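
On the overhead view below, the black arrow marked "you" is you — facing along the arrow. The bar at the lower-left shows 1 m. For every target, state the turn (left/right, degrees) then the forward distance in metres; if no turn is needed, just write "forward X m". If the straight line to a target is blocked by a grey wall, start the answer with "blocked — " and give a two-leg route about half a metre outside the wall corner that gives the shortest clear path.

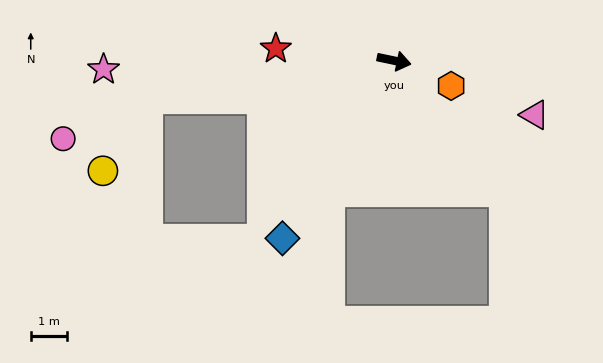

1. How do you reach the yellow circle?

blocked — turn right 159°, forward 6.9 m, then turn left 49°, forward 2.4 m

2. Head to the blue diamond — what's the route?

turn right 110°, forward 5.8 m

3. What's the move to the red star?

turn right 174°, forward 3.3 m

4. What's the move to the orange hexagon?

turn right 12°, forward 1.7 m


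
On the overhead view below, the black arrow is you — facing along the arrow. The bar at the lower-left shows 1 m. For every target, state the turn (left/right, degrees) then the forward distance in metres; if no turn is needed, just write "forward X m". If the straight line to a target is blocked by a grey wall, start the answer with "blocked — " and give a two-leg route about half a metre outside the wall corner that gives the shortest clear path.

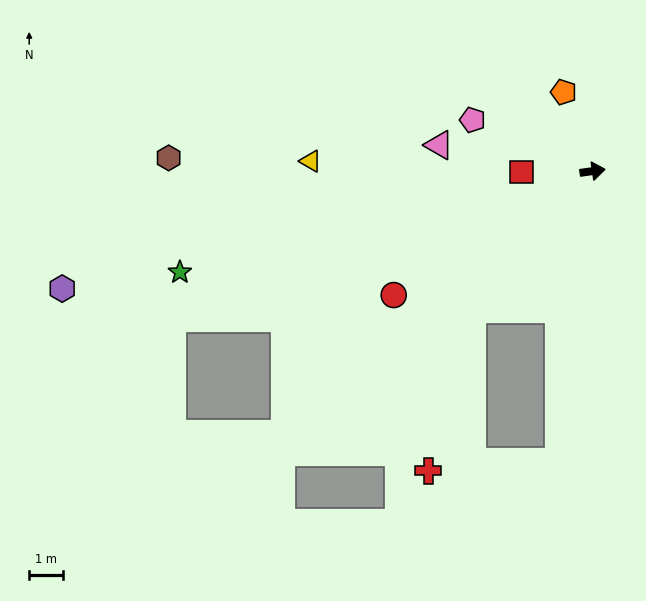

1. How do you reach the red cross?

blocked — turn right 139°, forward 5.5 m, then turn left 25°, forward 5.0 m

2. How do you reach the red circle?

turn right 156°, forward 7.0 m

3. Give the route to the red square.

turn left 173°, forward 2.1 m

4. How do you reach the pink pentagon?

turn left 149°, forward 3.9 m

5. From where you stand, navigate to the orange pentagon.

turn left 102°, forward 2.5 m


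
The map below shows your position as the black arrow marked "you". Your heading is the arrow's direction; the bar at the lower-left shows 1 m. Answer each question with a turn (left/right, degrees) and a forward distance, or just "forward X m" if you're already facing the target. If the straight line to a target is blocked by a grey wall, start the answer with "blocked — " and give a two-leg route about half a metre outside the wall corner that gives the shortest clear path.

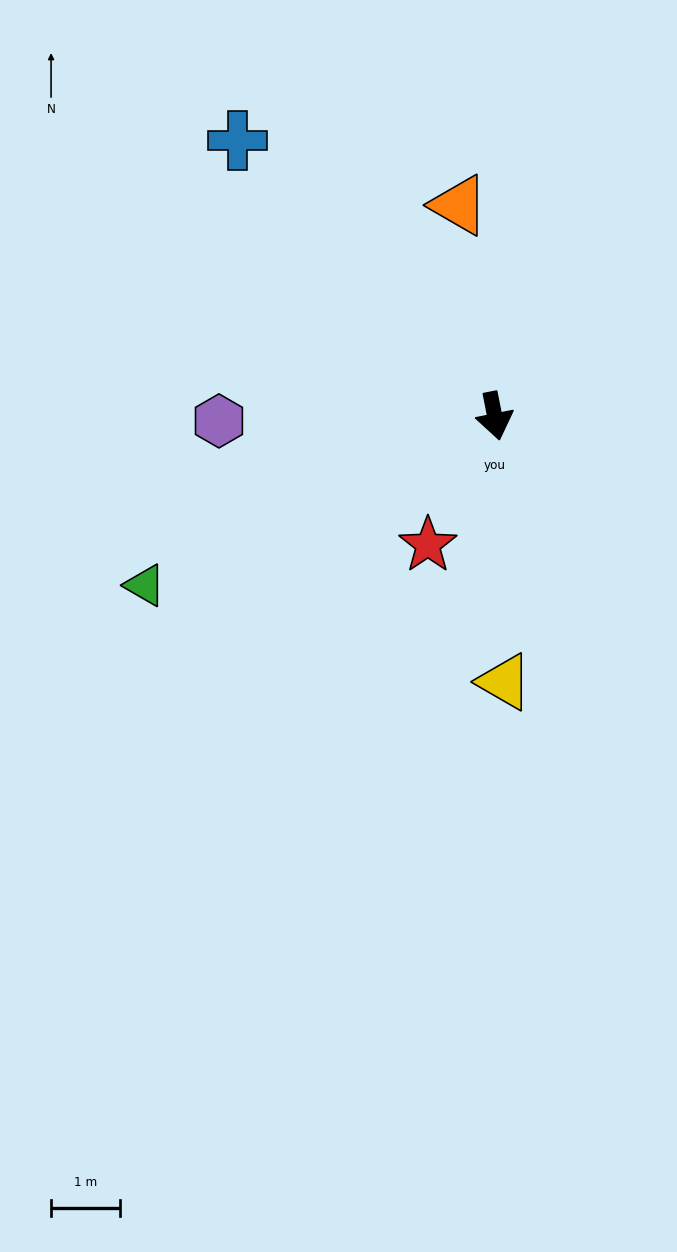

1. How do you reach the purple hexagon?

turn right 100°, forward 4.0 m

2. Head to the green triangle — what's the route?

turn right 75°, forward 5.6 m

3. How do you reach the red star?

turn right 39°, forward 2.1 m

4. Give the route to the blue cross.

turn right 148°, forward 5.5 m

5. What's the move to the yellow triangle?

turn right 9°, forward 3.8 m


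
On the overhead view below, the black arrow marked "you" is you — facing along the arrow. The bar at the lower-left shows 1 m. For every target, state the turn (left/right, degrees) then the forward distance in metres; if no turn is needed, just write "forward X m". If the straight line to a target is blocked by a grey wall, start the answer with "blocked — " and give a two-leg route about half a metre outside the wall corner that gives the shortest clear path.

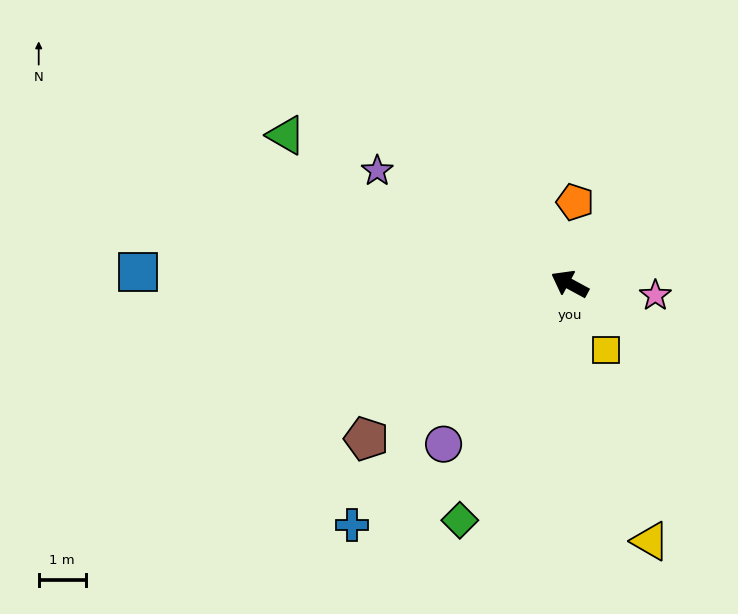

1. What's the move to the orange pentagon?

turn right 65°, forward 1.7 m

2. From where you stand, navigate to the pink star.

turn right 159°, forward 1.8 m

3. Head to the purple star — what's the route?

forward 4.8 m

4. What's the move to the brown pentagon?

turn left 66°, forward 5.5 m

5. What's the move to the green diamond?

turn left 94°, forward 5.6 m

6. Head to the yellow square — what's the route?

turn left 147°, forward 1.6 m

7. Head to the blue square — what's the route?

turn left 27°, forward 9.2 m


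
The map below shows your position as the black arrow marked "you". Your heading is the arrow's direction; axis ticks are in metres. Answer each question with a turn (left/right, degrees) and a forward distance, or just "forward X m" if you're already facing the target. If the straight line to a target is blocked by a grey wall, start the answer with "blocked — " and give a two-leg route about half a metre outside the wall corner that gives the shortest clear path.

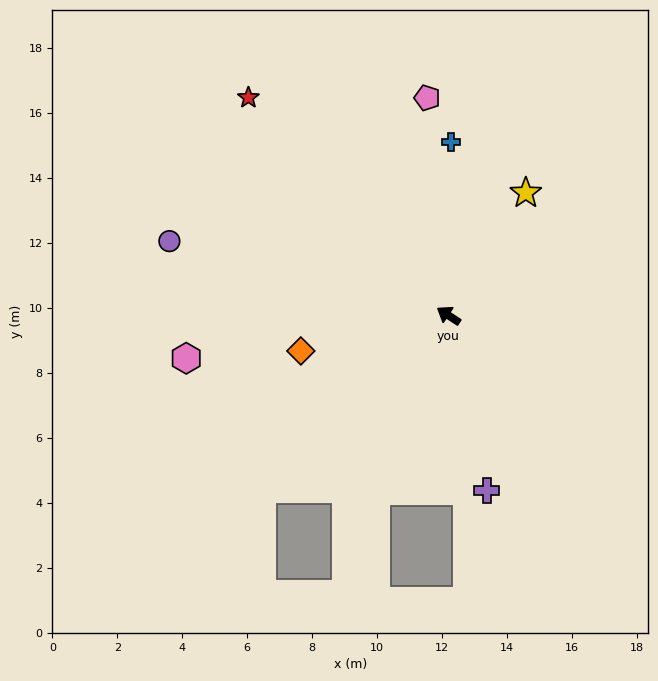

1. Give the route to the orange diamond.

turn left 47°, forward 4.7 m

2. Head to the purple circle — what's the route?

turn left 18°, forward 8.9 m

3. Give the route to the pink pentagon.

turn right 51°, forward 6.7 m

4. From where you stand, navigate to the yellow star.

turn right 89°, forward 4.5 m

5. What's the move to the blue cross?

turn right 57°, forward 5.3 m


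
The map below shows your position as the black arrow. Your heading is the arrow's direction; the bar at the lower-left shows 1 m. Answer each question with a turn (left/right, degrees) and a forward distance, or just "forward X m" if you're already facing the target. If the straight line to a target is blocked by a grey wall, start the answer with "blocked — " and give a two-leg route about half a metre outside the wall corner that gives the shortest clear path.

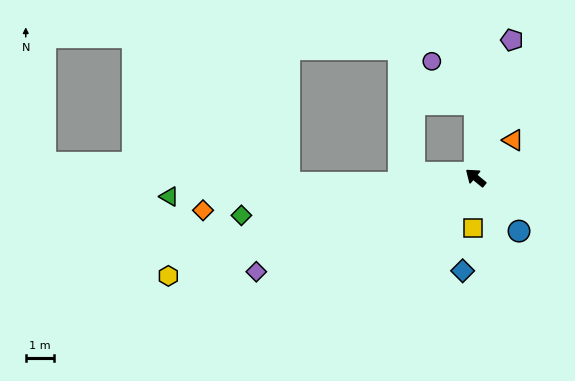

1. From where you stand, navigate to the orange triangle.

turn right 95°, forward 1.9 m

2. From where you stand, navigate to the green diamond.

turn left 49°, forward 8.5 m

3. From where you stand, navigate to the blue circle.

turn left 169°, forward 2.5 m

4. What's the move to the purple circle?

blocked — turn right 51°, forward 2.7 m, then turn left 47°, forward 2.2 m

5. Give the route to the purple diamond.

turn left 63°, forward 8.5 m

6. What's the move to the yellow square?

turn left 126°, forward 1.8 m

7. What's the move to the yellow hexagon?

turn left 57°, forward 11.6 m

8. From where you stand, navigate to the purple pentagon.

turn right 65°, forward 5.1 m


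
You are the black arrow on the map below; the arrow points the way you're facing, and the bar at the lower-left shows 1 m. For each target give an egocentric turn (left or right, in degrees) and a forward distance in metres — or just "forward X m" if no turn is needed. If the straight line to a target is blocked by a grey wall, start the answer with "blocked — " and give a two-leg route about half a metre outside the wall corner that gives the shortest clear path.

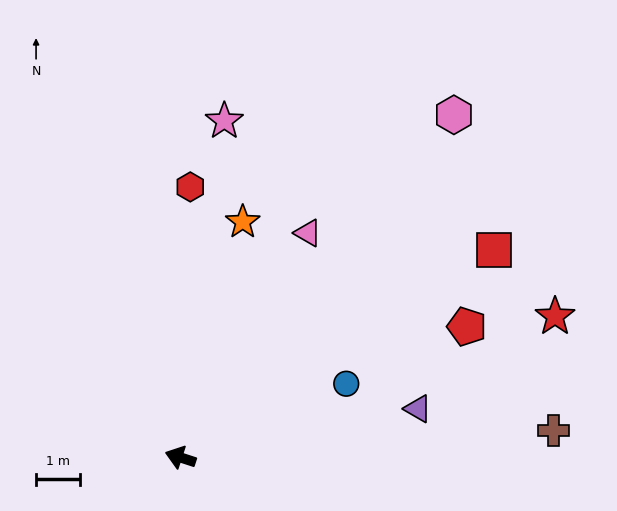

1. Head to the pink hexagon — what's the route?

turn right 111°, forward 10.1 m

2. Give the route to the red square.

turn right 128°, forward 8.7 m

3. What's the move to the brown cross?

turn right 158°, forward 8.6 m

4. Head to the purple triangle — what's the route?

turn right 150°, forward 5.6 m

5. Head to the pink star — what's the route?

turn right 79°, forward 7.8 m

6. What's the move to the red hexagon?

turn right 74°, forward 6.2 m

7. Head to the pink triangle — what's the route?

turn right 101°, forward 5.9 m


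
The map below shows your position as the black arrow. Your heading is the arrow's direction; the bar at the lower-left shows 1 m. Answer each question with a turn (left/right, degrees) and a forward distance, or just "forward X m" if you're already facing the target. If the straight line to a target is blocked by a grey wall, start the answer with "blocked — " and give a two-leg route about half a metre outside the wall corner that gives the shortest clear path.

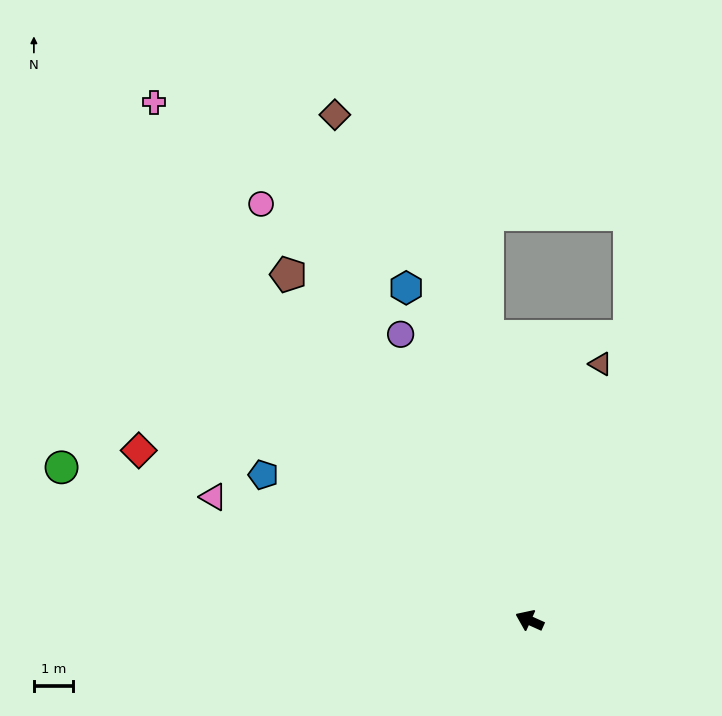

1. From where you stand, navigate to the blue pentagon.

turn right 4°, forward 7.8 m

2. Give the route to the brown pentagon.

turn right 31°, forward 10.8 m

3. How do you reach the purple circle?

turn right 41°, forward 8.1 m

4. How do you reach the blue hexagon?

turn right 45°, forward 9.1 m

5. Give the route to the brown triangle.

turn right 81°, forward 6.8 m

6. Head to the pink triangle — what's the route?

turn left 3°, forward 8.7 m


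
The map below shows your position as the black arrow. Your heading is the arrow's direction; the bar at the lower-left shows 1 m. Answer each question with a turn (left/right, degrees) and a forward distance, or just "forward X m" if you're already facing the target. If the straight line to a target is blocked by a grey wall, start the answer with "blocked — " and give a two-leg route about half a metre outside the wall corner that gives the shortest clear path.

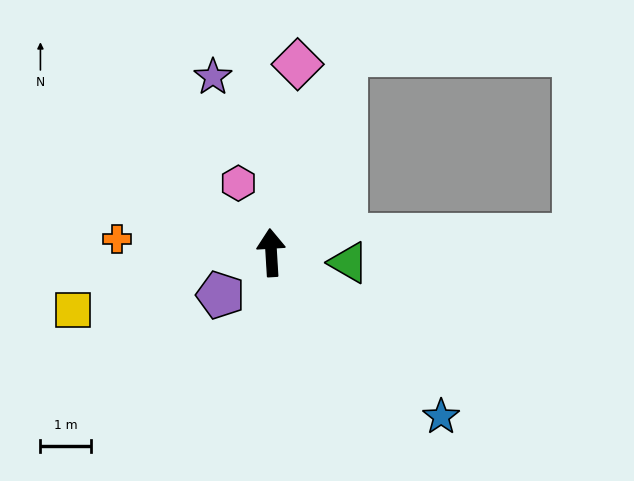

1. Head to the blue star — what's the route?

turn right 137°, forward 4.6 m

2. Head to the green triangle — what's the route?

turn right 101°, forward 1.5 m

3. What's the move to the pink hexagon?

turn left 22°, forward 1.5 m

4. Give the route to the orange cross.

turn left 81°, forward 3.0 m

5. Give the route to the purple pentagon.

turn left 126°, forward 1.3 m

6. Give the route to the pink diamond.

turn right 11°, forward 3.7 m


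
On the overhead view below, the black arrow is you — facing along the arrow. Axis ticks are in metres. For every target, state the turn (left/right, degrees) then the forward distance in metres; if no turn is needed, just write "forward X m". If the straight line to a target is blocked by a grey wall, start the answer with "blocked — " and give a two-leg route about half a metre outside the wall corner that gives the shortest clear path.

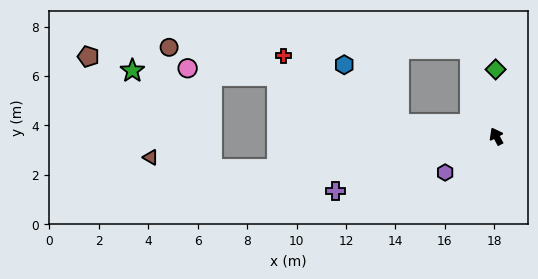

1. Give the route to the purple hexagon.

turn left 97°, forward 2.5 m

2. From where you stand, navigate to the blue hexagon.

blocked — turn left 55°, forward 4.0 m, then turn right 40°, forward 3.3 m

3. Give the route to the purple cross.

turn left 81°, forward 6.9 m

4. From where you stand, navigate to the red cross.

blocked — turn left 55°, forward 4.0 m, then turn right 24°, forward 5.4 m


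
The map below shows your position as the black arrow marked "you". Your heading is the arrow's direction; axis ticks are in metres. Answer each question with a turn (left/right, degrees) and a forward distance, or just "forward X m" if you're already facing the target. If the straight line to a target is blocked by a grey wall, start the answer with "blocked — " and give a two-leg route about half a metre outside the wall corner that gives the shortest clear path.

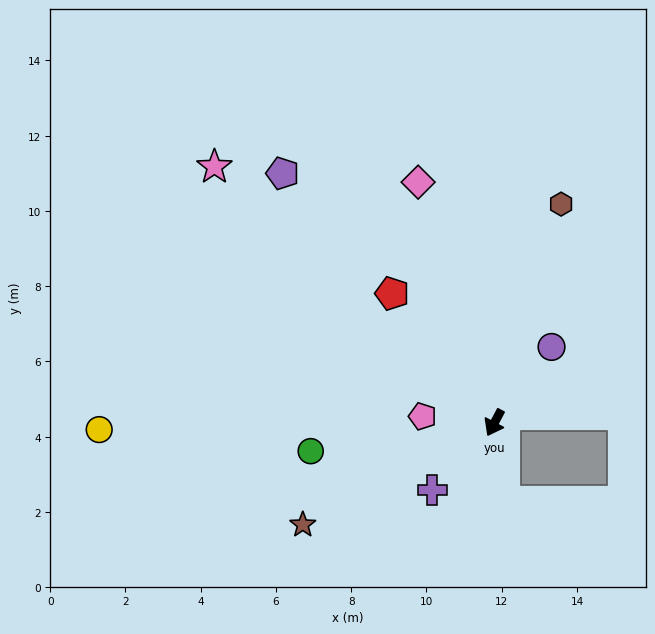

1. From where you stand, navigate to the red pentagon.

turn right 114°, forward 4.4 m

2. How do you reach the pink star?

turn right 105°, forward 10.1 m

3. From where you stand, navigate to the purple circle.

turn left 171°, forward 2.5 m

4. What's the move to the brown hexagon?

turn right 169°, forward 6.1 m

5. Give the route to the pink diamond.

turn right 135°, forward 6.7 m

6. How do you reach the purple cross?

turn right 15°, forward 2.4 m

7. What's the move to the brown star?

turn right 34°, forward 5.8 m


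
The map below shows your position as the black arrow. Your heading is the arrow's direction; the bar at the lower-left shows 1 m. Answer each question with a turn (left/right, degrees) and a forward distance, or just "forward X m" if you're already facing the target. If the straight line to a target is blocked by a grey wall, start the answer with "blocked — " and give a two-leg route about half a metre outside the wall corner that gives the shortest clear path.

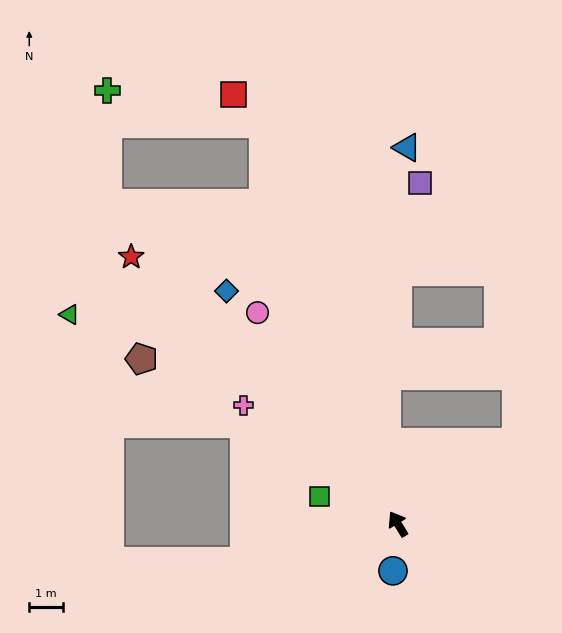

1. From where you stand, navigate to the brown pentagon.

turn left 26°, forward 9.0 m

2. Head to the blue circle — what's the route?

turn left 143°, forward 1.4 m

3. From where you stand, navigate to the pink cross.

turn left 21°, forward 5.8 m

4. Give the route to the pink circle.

turn left 2°, forward 7.5 m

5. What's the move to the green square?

turn left 39°, forward 2.5 m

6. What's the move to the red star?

turn left 14°, forward 11.2 m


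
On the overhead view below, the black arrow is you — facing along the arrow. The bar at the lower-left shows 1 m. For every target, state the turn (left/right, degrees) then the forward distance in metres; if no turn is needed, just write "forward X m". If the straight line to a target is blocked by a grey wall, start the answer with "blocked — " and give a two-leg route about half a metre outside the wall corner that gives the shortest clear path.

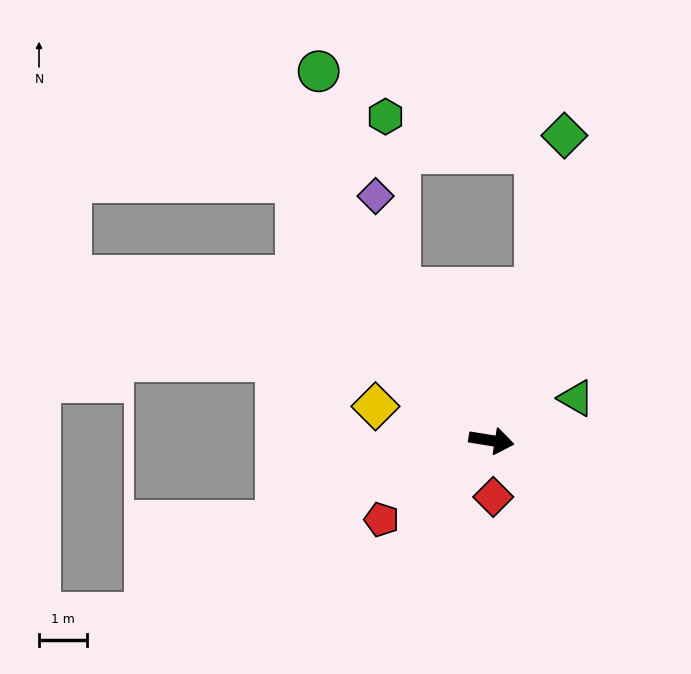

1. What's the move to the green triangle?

turn left 36°, forward 2.0 m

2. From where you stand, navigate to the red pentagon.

turn right 135°, forward 2.8 m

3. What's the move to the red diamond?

turn right 79°, forward 1.2 m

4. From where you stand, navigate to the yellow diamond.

turn left 173°, forward 2.5 m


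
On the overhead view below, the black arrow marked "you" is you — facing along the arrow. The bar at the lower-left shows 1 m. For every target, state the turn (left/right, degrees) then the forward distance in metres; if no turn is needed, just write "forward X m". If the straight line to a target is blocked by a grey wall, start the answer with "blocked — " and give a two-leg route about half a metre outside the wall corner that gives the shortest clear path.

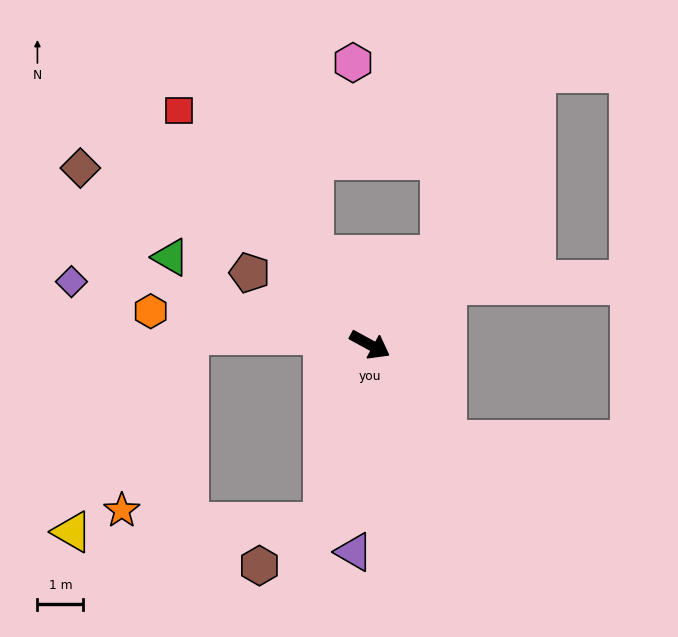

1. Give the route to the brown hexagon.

blocked — turn right 76°, forward 4.0 m, then turn right 41°, forward 1.7 m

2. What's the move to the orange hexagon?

turn right 160°, forward 4.8 m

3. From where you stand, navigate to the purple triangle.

turn right 66°, forward 4.5 m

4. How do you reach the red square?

turn left 158°, forward 6.6 m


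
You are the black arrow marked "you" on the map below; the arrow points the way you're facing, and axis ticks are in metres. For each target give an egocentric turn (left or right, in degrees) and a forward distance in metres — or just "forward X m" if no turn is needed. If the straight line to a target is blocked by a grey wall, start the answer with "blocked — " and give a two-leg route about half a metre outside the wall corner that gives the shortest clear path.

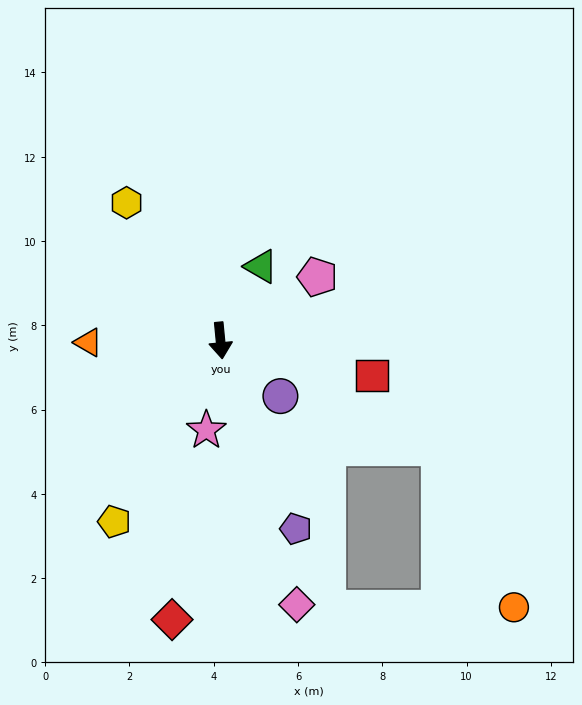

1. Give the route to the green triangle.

turn left 146°, forward 2.0 m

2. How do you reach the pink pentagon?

turn left 118°, forward 2.7 m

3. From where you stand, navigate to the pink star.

turn right 14°, forward 2.2 m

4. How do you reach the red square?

turn left 71°, forward 3.7 m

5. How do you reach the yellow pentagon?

turn right 36°, forward 5.0 m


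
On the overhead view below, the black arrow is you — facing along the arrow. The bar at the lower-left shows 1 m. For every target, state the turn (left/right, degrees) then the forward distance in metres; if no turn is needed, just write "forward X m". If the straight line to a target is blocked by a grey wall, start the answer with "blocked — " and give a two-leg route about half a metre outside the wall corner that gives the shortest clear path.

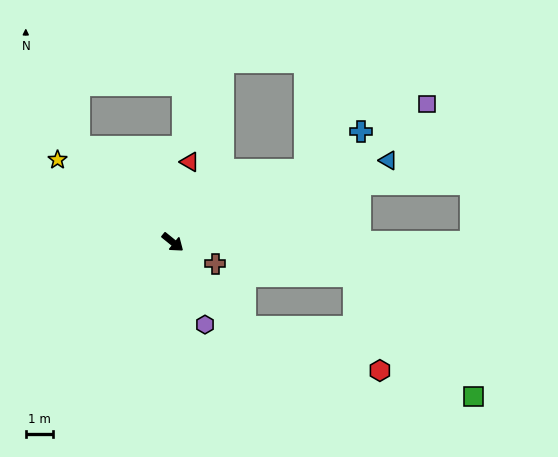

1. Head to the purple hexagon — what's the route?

turn right 30°, forward 3.3 m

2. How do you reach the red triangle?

turn left 117°, forward 3.0 m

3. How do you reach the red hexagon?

blocked — turn right 11°, forward 4.1 m, then turn left 32°, forward 5.2 m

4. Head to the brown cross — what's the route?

turn left 12°, forward 1.8 m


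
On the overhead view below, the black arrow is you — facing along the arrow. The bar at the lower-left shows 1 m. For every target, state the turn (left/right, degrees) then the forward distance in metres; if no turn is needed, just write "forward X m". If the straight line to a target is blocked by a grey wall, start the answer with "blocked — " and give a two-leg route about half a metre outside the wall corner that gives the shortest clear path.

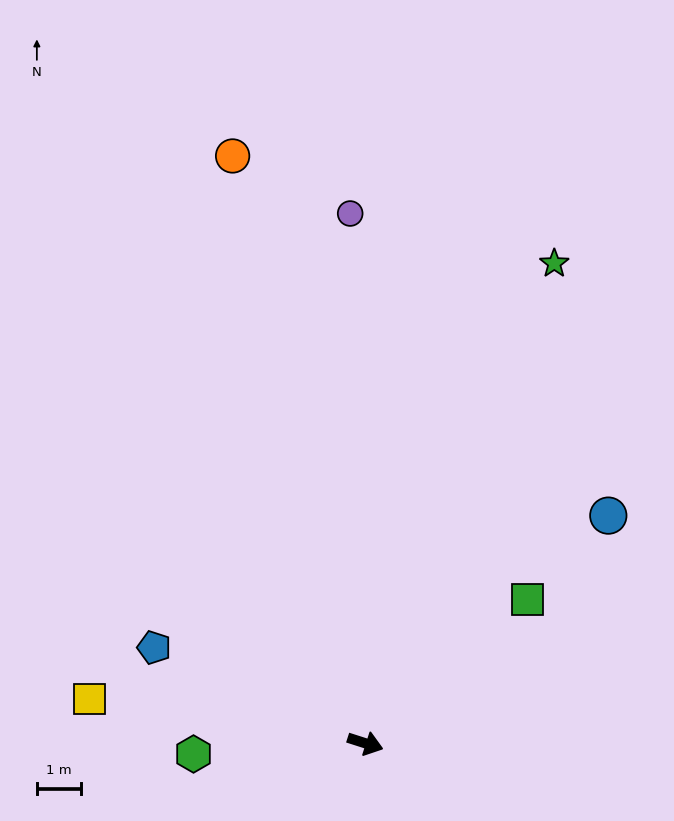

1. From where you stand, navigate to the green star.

turn left 86°, forward 11.8 m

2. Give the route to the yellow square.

turn right 171°, forward 6.4 m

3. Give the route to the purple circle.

turn left 109°, forward 12.1 m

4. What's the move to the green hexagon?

turn right 159°, forward 3.9 m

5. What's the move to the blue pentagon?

turn left 173°, forward 5.3 m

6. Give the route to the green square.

turn left 59°, forward 4.9 m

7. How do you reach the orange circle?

turn left 121°, forward 13.8 m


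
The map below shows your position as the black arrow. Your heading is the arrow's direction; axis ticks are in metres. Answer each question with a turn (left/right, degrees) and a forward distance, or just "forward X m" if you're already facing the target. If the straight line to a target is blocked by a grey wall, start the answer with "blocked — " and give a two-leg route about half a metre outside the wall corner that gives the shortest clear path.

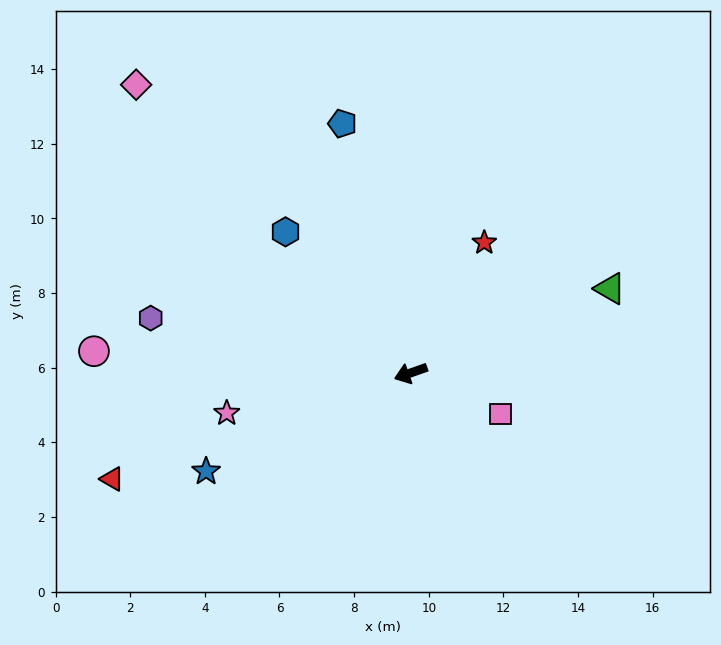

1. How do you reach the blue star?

turn left 6°, forward 6.1 m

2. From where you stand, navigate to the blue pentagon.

turn right 94°, forward 6.9 m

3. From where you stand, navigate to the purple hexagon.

turn right 31°, forward 7.1 m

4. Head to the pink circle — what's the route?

turn right 23°, forward 8.5 m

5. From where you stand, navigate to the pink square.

turn left 136°, forward 2.6 m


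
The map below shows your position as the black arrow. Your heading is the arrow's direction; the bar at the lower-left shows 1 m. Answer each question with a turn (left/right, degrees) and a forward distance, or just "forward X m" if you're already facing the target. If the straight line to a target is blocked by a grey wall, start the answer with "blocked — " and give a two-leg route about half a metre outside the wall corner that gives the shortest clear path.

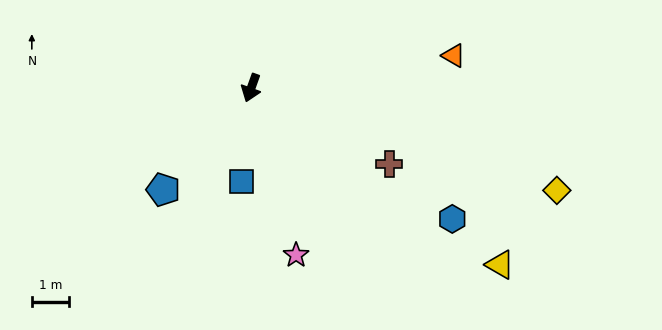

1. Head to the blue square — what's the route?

turn left 14°, forward 2.6 m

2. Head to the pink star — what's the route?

turn left 35°, forward 4.7 m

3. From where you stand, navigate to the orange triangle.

turn left 119°, forward 5.6 m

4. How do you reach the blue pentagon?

turn right 21°, forward 3.7 m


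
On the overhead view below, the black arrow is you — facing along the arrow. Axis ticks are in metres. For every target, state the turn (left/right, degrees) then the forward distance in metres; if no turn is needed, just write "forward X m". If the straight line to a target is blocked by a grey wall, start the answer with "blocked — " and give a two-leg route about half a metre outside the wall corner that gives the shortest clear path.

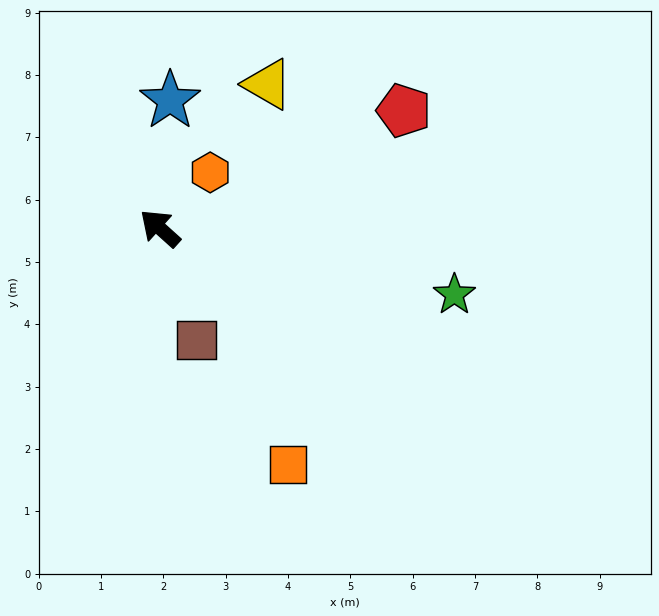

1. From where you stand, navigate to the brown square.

turn left 150°, forward 1.9 m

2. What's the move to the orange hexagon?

turn right 90°, forward 1.2 m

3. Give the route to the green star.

turn right 151°, forward 4.8 m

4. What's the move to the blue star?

turn right 53°, forward 2.1 m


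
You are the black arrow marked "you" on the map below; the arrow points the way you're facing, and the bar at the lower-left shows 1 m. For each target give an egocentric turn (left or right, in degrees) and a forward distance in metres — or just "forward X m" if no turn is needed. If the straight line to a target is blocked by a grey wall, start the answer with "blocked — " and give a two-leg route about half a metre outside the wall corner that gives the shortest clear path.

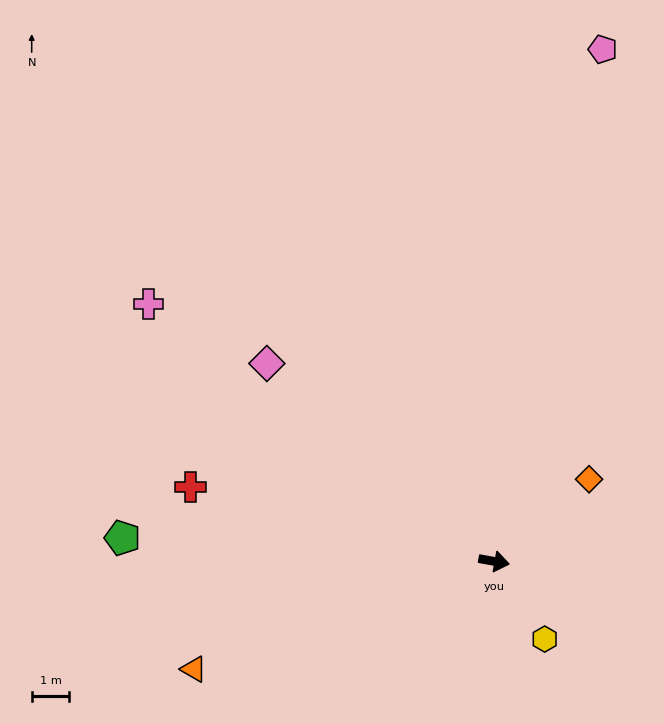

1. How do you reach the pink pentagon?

turn left 88°, forward 13.9 m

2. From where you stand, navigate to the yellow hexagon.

turn right 47°, forward 2.5 m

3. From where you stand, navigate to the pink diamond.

turn left 149°, forward 8.0 m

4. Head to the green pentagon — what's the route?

turn right 173°, forward 9.9 m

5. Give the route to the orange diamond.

turn left 51°, forward 3.3 m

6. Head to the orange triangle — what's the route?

turn right 150°, forward 8.5 m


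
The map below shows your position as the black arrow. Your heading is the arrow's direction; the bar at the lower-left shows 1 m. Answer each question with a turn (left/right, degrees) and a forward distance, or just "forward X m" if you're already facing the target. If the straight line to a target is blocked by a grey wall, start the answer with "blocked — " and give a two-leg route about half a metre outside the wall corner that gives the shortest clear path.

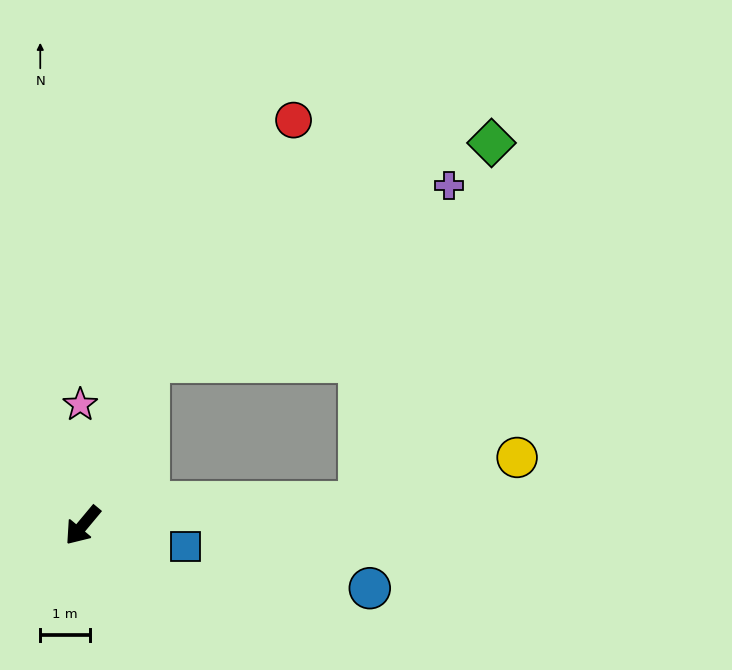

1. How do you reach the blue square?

turn left 118°, forward 2.1 m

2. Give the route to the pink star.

turn right 139°, forward 2.4 m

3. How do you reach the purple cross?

blocked — turn right 162°, forward 3.6 m, then turn right 38°, forward 7.0 m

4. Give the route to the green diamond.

blocked — turn left 135°, forward 5.6 m, then turn left 65°, forward 7.7 m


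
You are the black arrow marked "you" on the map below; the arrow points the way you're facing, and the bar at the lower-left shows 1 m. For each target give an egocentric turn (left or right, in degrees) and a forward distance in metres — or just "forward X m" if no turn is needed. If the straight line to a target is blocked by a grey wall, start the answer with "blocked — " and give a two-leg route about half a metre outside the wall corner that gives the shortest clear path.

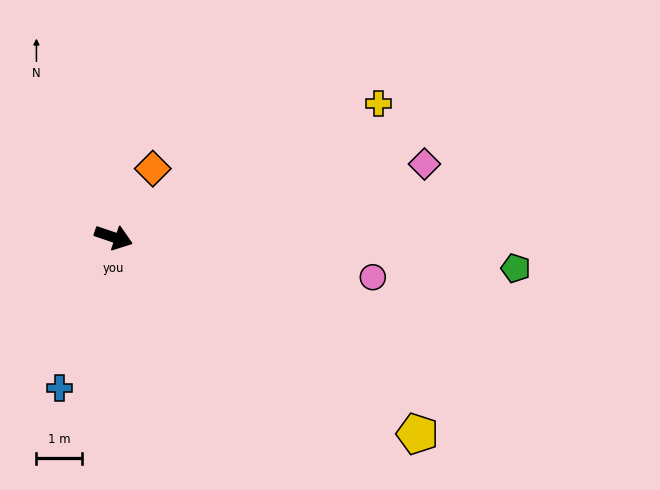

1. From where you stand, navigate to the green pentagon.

turn left 14°, forward 8.9 m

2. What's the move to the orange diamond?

turn left 79°, forward 1.8 m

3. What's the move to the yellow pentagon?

turn right 14°, forward 8.0 m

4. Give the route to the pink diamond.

turn left 32°, forward 7.1 m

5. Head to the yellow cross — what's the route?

turn left 46°, forward 6.6 m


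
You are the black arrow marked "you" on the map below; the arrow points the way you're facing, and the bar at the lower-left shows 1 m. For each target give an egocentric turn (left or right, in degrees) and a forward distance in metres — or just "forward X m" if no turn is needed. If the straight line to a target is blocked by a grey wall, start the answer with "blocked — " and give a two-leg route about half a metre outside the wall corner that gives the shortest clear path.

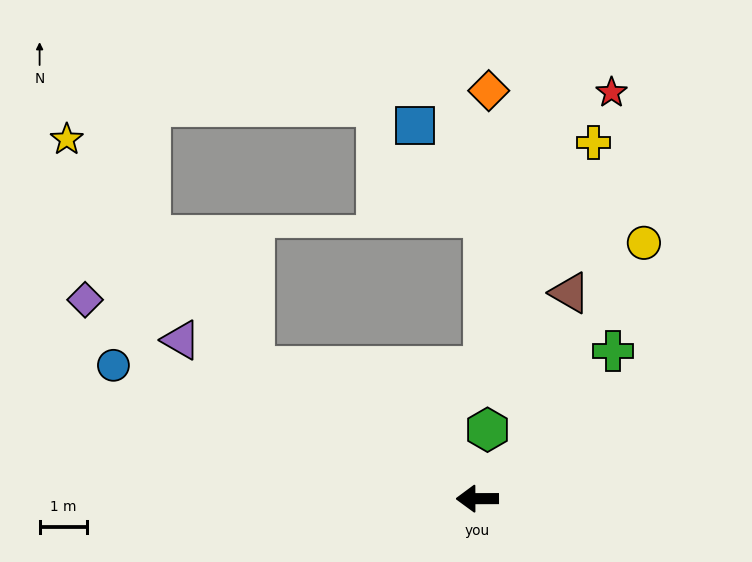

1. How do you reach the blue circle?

turn right 20°, forward 8.1 m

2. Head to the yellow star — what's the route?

blocked — turn right 31°, forward 5.4 m, then turn right 20°, forward 6.2 m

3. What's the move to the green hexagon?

turn right 99°, forward 1.5 m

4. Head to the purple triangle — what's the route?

turn right 28°, forward 7.0 m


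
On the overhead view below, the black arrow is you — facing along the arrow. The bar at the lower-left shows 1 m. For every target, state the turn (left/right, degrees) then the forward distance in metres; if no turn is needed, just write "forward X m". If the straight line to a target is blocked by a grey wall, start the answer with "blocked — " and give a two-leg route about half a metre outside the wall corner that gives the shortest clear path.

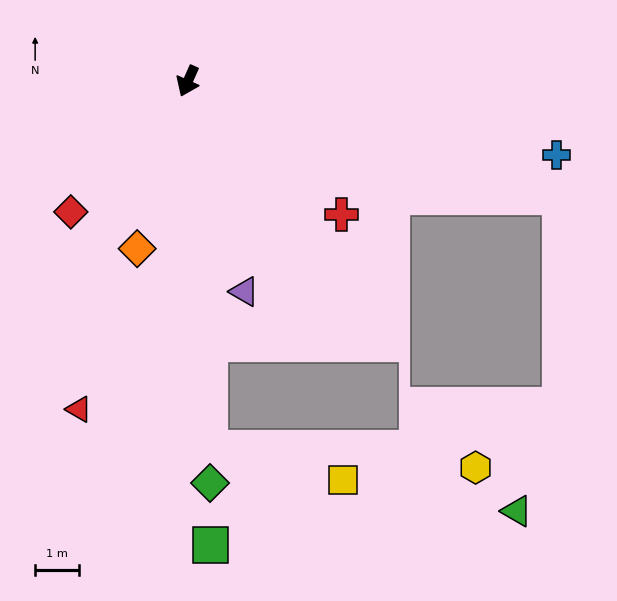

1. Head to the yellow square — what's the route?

blocked — turn left 27°, forward 8.5 m, then turn left 74°, forward 3.2 m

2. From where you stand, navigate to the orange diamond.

turn left 7°, forward 4.0 m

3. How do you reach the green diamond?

turn left 27°, forward 9.3 m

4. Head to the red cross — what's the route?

turn left 73°, forward 4.7 m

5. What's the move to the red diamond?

turn right 18°, forward 4.0 m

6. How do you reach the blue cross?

turn left 103°, forward 8.7 m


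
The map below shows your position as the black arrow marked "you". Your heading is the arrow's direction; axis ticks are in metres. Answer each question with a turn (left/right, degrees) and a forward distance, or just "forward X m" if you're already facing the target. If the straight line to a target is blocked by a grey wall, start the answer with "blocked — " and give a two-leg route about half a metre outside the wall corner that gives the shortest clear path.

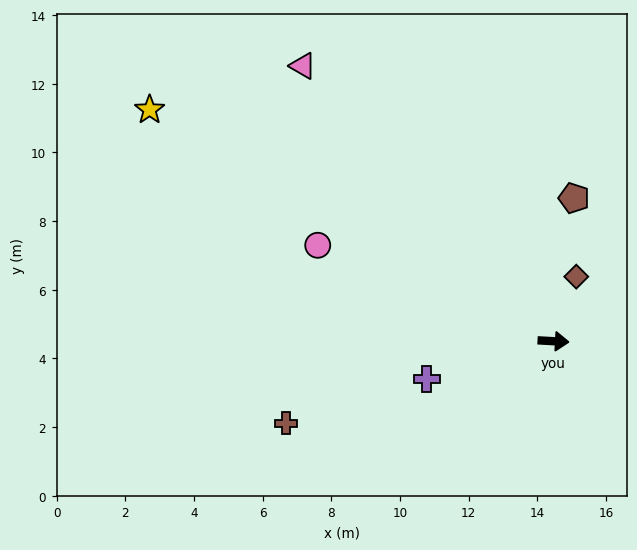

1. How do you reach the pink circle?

turn left 161°, forward 7.4 m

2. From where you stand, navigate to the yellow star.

turn left 153°, forward 13.6 m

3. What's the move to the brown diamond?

turn left 74°, forward 2.0 m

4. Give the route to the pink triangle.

turn left 135°, forward 10.8 m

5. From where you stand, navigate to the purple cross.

turn right 160°, forward 3.8 m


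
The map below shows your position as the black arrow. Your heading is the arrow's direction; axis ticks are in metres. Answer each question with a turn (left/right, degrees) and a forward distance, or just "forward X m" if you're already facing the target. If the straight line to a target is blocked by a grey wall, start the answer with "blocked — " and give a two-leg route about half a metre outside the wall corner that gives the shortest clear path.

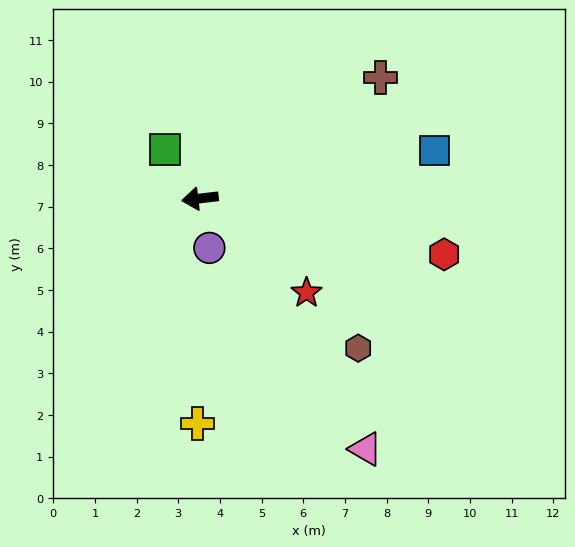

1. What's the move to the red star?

turn left 132°, forward 3.4 m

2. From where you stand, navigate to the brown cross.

turn right 153°, forward 5.2 m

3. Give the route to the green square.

turn right 61°, forward 1.4 m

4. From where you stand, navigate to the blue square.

turn right 175°, forward 5.7 m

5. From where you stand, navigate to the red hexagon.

turn left 160°, forward 6.0 m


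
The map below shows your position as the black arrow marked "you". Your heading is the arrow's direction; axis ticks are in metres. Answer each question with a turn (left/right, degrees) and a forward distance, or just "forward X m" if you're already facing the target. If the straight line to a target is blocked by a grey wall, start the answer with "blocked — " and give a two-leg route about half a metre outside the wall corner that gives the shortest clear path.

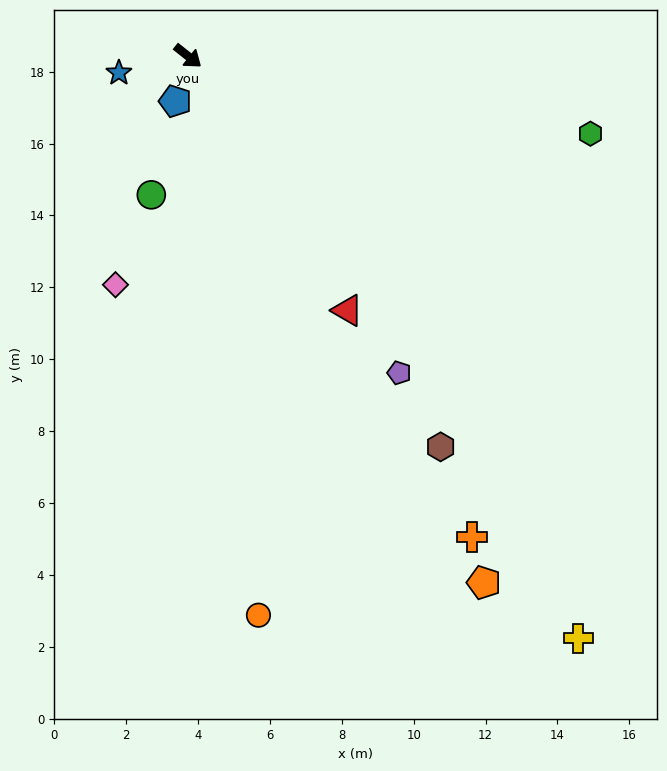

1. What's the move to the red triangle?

turn right 19°, forward 8.4 m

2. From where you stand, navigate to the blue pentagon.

turn right 67°, forward 1.3 m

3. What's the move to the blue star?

turn right 128°, forward 2.0 m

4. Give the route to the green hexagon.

turn left 28°, forward 11.4 m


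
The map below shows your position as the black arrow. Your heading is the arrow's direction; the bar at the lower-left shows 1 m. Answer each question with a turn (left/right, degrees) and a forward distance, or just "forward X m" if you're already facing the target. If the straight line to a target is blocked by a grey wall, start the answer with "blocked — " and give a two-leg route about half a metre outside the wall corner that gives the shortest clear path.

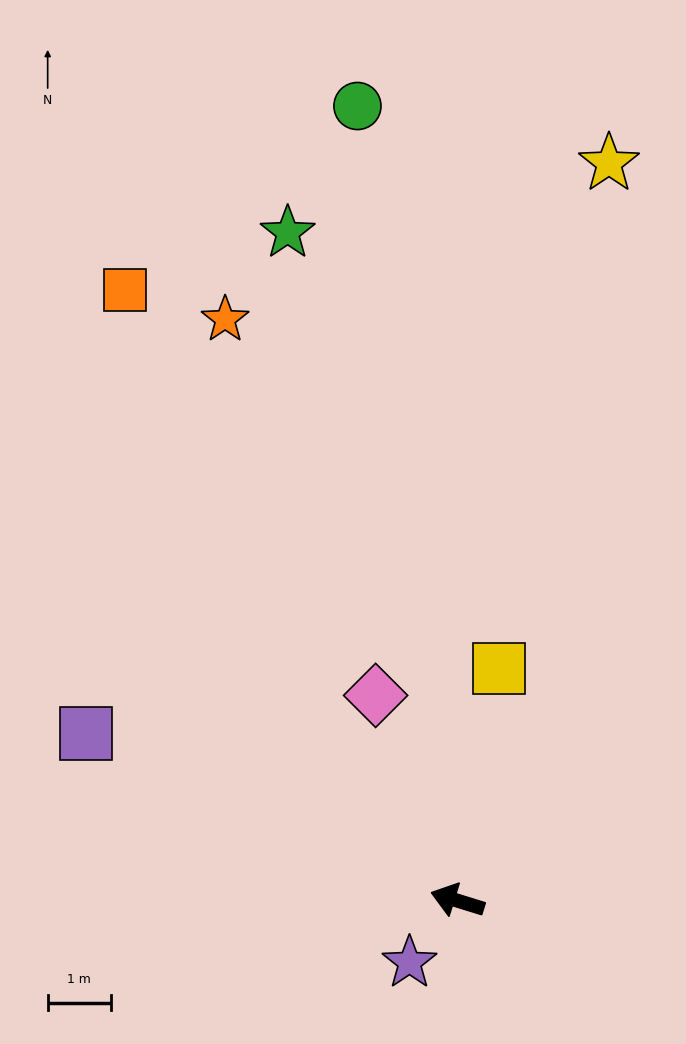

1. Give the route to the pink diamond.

turn right 51°, forward 3.5 m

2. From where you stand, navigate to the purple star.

turn left 69°, forward 1.2 m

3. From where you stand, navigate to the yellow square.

turn right 83°, forward 3.7 m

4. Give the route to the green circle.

turn right 66°, forward 12.7 m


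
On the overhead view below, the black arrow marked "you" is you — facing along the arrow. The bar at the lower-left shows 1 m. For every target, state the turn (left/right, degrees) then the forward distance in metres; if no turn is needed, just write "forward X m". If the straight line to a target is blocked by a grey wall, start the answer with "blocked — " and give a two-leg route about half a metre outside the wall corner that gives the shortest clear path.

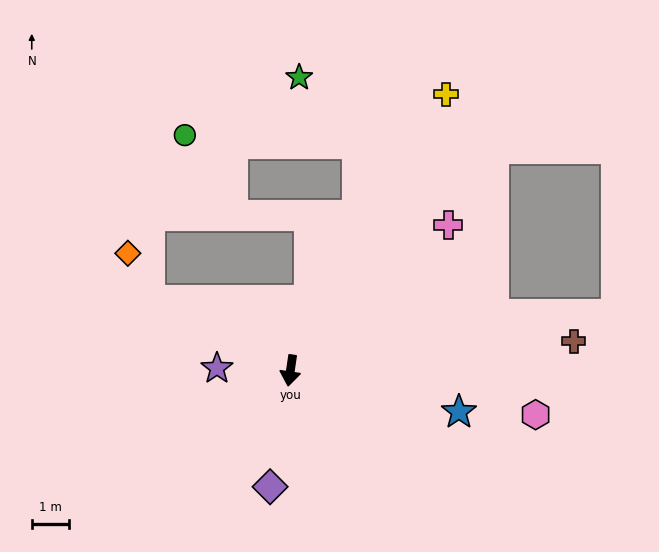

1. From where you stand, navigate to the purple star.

turn right 83°, forward 2.0 m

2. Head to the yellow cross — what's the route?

turn left 159°, forward 8.6 m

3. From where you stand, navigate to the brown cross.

turn left 104°, forward 7.7 m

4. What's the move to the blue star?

turn left 85°, forward 4.7 m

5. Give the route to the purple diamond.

forward 3.2 m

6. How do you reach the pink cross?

turn left 141°, forward 5.8 m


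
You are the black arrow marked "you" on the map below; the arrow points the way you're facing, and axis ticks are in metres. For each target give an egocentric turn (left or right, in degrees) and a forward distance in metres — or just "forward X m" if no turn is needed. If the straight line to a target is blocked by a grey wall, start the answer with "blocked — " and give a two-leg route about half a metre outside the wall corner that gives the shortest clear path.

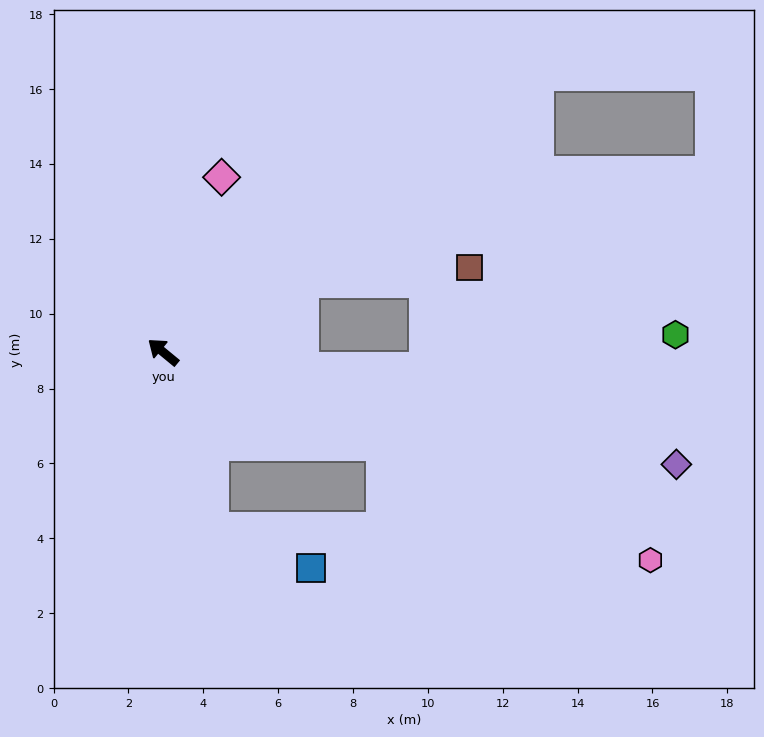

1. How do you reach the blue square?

blocked — turn left 145°, forward 4.9 m, then turn left 52°, forward 2.8 m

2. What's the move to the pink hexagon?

turn right 164°, forward 14.2 m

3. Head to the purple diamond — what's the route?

turn right 153°, forward 14.0 m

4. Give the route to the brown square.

blocked — turn right 114°, forward 4.2 m, then turn right 22°, forward 4.5 m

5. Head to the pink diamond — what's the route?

turn right 69°, forward 4.9 m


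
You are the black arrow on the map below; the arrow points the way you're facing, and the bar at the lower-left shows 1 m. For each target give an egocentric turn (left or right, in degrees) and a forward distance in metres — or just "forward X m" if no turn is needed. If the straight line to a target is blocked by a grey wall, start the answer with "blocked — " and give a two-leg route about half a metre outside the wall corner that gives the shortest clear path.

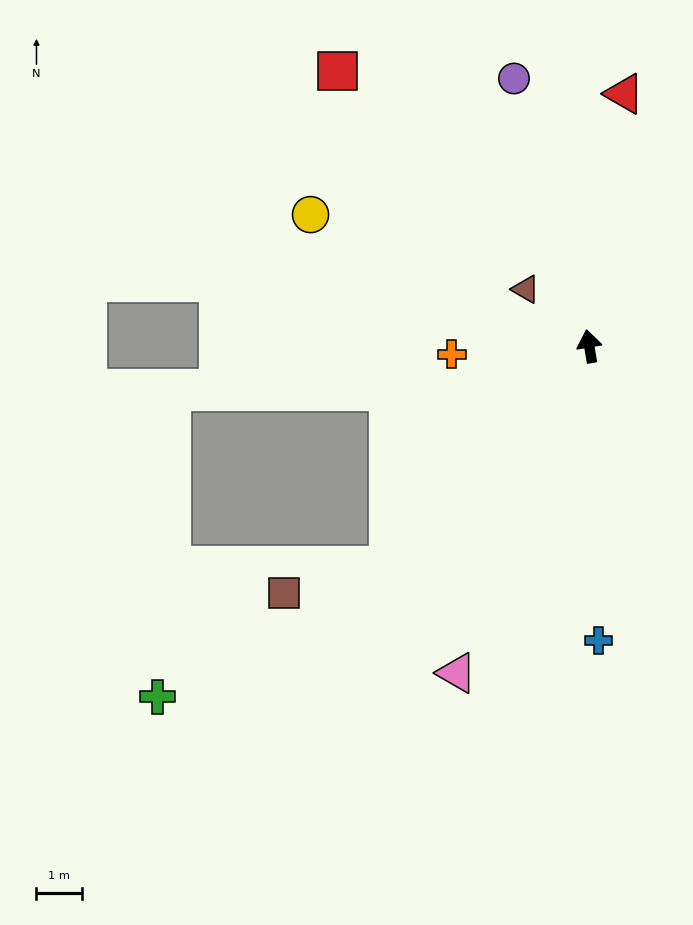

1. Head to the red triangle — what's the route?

turn right 17°, forward 5.6 m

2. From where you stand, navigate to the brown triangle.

turn left 39°, forward 1.9 m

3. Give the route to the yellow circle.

turn left 55°, forward 6.8 m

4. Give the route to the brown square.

blocked — turn left 128°, forward 6.5 m, then turn right 33°, forward 2.4 m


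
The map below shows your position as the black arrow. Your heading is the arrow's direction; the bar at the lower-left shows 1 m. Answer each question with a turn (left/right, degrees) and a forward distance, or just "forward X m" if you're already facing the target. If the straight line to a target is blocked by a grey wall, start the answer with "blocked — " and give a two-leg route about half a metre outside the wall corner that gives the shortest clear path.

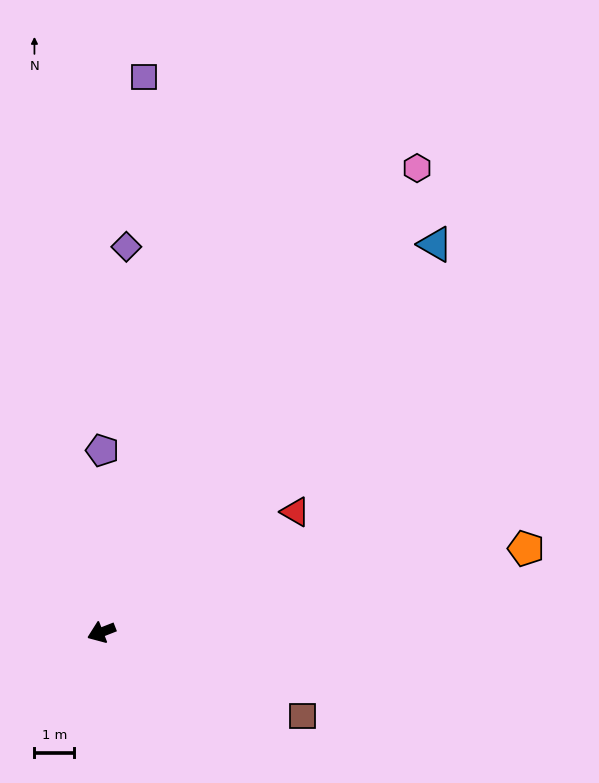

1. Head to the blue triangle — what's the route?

turn right 152°, forward 12.8 m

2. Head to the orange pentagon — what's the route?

turn left 170°, forward 10.8 m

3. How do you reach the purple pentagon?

turn right 112°, forward 4.6 m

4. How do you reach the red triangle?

turn right 170°, forward 5.7 m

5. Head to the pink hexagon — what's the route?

turn right 146°, forward 14.1 m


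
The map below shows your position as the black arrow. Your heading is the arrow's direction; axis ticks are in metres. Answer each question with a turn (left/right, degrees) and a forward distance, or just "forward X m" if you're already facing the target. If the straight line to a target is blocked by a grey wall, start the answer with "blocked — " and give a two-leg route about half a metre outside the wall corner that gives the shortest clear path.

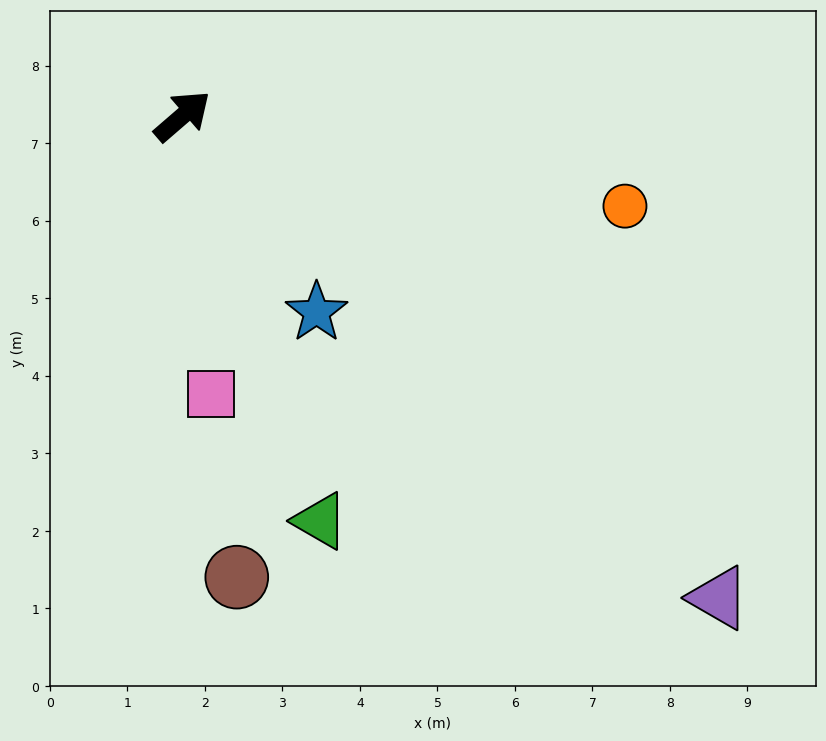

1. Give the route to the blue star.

turn right 96°, forward 3.1 m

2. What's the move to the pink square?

turn right 125°, forward 3.6 m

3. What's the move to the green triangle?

turn right 112°, forward 5.5 m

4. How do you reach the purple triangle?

turn right 83°, forward 9.3 m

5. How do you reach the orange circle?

turn right 52°, forward 5.8 m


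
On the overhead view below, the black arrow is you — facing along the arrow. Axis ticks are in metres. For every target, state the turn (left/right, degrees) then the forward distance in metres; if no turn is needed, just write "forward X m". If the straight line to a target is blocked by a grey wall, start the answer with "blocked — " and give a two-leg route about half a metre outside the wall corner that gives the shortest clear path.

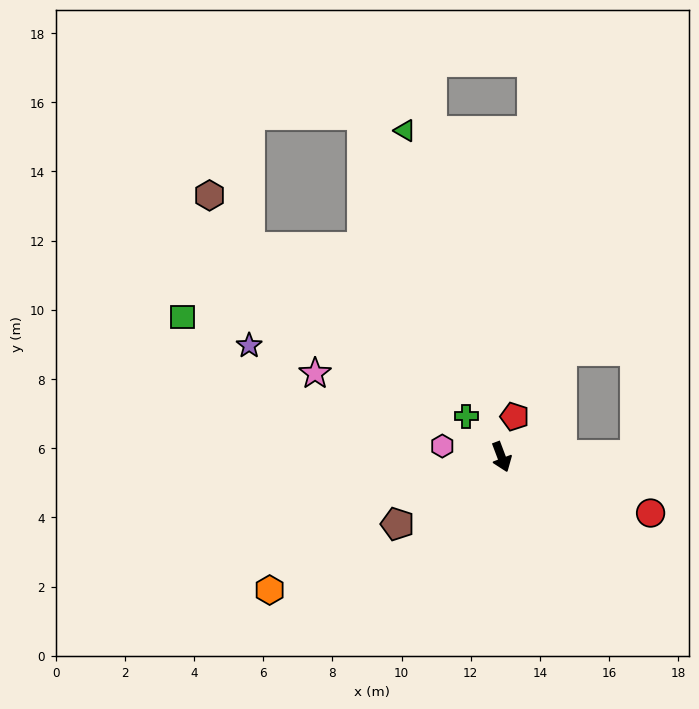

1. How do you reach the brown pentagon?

turn right 78°, forward 3.6 m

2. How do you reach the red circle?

turn left 49°, forward 4.6 m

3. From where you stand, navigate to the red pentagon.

turn left 141°, forward 1.2 m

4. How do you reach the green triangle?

turn left 176°, forward 9.8 m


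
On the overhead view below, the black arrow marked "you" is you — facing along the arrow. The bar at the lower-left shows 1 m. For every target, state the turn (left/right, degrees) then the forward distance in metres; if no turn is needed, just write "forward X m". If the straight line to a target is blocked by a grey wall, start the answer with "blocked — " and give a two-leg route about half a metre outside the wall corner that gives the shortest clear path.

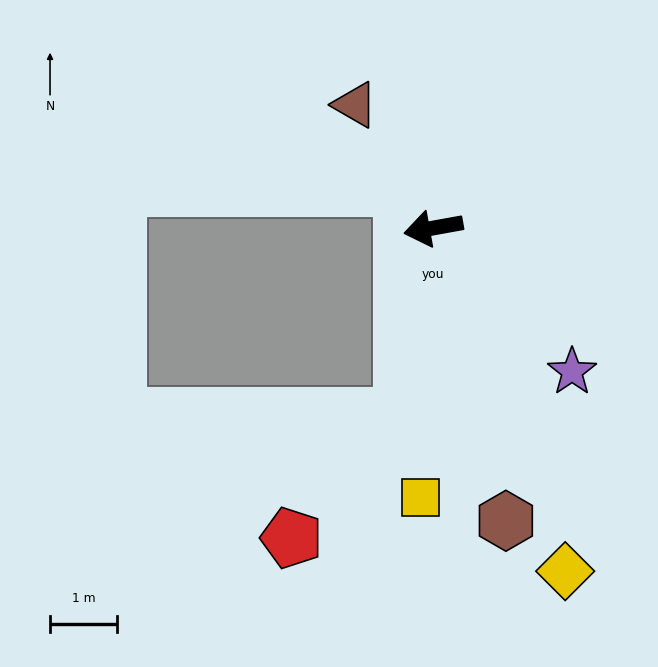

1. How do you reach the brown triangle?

turn right 68°, forward 2.2 m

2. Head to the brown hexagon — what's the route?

turn left 94°, forward 4.5 m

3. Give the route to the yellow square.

turn left 77°, forward 4.0 m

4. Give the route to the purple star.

turn left 124°, forward 3.0 m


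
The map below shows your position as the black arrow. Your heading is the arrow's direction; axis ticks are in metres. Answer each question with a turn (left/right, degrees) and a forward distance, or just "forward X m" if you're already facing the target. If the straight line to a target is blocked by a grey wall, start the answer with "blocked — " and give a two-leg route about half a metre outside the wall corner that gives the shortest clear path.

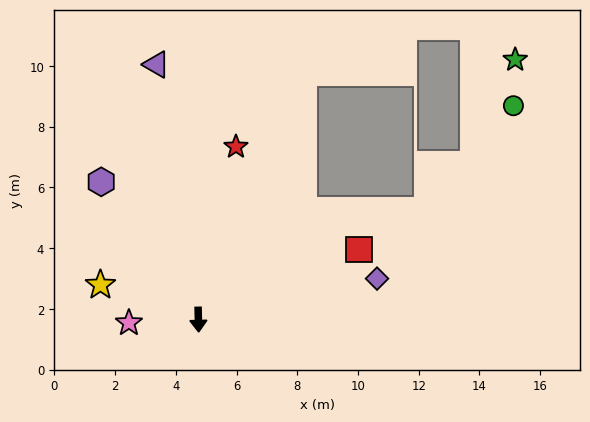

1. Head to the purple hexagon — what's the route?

turn right 146°, forward 5.6 m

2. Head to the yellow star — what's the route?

turn right 111°, forward 3.4 m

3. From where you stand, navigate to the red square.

turn left 112°, forward 5.8 m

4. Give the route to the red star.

turn left 166°, forward 5.8 m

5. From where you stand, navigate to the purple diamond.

turn left 102°, forward 6.0 m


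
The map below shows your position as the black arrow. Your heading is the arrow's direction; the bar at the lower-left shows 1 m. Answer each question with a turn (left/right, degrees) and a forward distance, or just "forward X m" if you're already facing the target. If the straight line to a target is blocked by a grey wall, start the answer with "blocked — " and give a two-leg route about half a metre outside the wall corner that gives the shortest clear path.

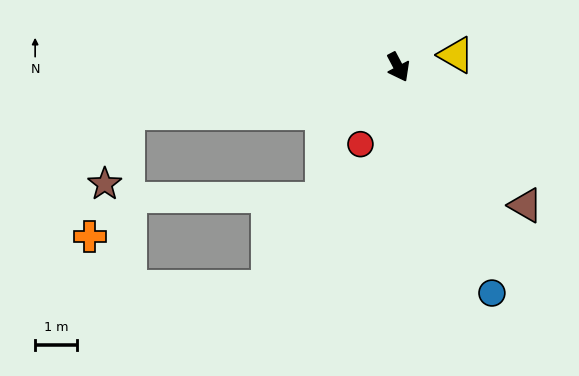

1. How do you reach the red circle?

turn right 54°, forward 2.1 m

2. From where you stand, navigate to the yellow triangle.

turn left 74°, forward 1.4 m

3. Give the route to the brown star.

blocked — turn right 108°, forward 6.6 m, then turn left 63°, forward 1.8 m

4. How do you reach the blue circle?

turn right 5°, forward 5.9 m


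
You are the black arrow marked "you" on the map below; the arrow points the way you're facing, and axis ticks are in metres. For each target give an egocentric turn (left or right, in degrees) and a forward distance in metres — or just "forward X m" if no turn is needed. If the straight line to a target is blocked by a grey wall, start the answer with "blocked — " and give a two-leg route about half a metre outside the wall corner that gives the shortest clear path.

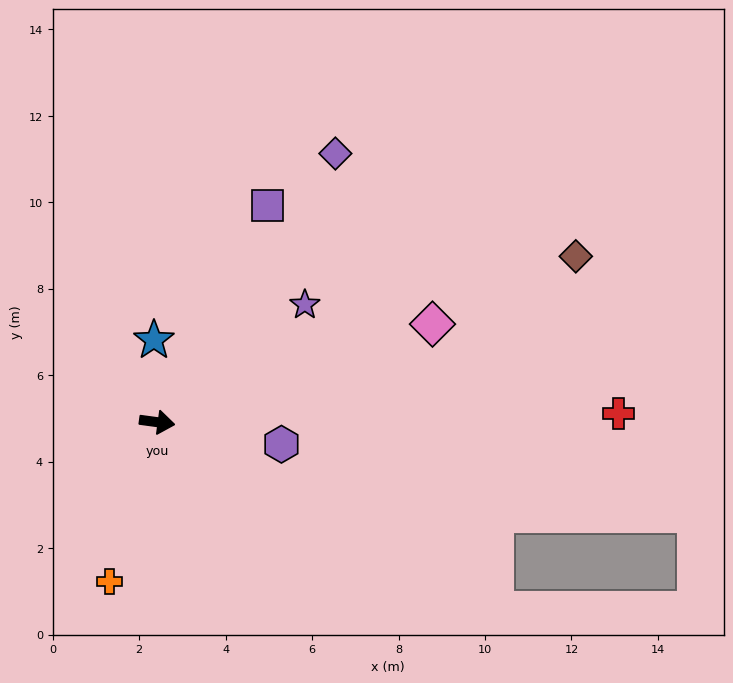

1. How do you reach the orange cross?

turn right 99°, forward 3.8 m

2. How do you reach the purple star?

turn left 46°, forward 4.4 m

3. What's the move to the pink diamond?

turn left 27°, forward 6.8 m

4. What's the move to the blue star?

turn left 100°, forward 1.9 m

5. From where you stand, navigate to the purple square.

turn left 71°, forward 5.6 m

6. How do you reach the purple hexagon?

turn right 2°, forward 2.9 m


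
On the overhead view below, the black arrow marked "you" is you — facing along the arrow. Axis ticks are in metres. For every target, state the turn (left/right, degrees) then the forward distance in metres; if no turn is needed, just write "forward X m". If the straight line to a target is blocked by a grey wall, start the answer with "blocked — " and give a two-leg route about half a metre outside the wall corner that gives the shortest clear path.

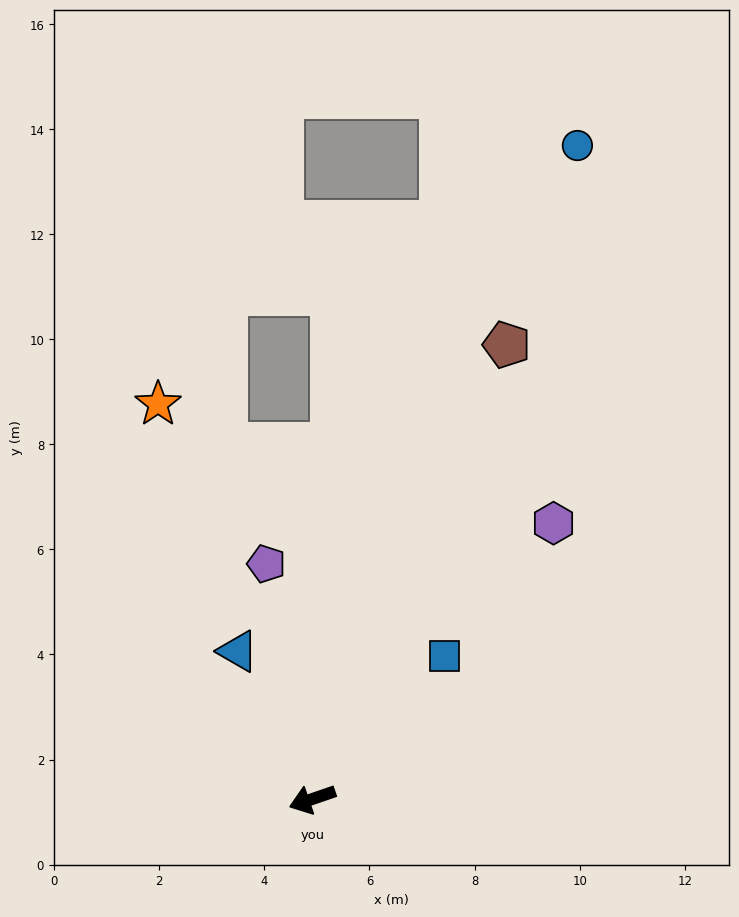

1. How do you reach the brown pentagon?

turn right 132°, forward 9.4 m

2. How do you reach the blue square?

turn right 152°, forward 3.7 m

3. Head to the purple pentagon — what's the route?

turn right 98°, forward 4.6 m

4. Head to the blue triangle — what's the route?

turn right 82°, forward 3.1 m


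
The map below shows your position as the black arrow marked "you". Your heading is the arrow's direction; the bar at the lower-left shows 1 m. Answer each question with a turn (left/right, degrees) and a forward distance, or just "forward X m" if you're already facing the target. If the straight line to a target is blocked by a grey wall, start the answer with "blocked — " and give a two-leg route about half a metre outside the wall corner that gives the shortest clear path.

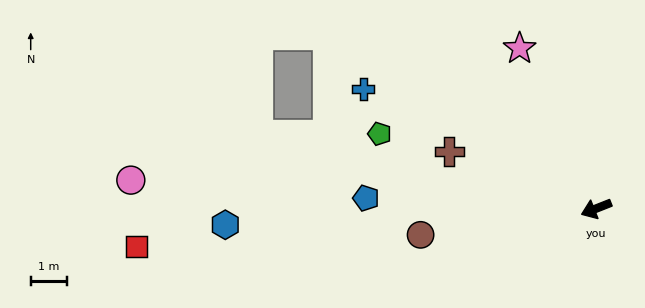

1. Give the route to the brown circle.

turn right 13°, forward 4.9 m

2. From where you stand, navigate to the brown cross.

turn right 43°, forward 4.3 m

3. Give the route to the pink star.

turn right 86°, forward 4.9 m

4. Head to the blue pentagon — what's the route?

turn right 24°, forward 6.3 m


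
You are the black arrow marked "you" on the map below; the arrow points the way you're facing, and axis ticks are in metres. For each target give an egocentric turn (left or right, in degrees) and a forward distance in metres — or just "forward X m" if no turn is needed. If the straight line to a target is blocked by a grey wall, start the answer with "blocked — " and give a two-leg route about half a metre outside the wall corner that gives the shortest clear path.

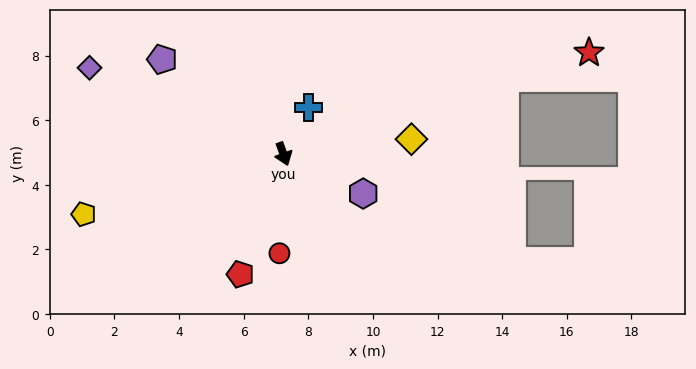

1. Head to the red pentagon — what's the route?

turn right 40°, forward 4.0 m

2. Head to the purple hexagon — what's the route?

turn left 44°, forward 2.8 m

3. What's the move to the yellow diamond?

turn left 77°, forward 4.0 m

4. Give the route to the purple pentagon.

turn right 148°, forward 4.8 m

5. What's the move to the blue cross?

turn left 131°, forward 1.6 m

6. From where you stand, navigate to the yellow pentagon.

turn right 93°, forward 6.5 m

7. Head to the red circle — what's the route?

turn right 22°, forward 3.1 m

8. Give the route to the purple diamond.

turn right 134°, forward 6.6 m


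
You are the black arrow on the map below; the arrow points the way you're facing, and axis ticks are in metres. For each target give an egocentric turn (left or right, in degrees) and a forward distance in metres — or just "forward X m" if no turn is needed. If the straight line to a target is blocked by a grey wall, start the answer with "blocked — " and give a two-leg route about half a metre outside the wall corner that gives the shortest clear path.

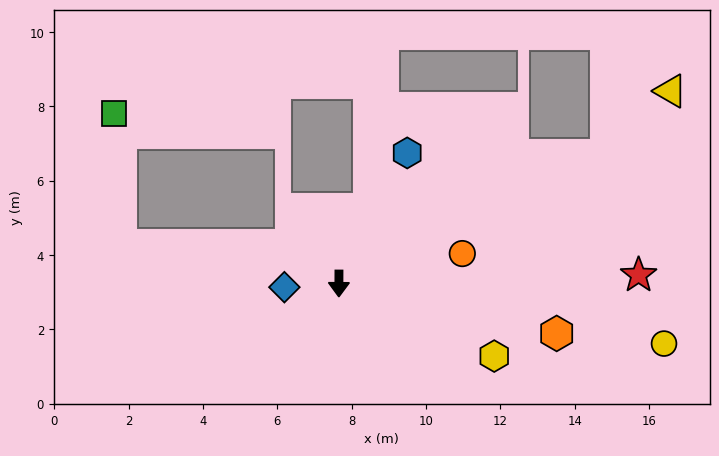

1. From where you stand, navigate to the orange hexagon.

turn left 77°, forward 6.0 m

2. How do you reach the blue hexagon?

turn left 153°, forward 4.0 m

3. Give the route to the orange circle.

turn left 104°, forward 3.4 m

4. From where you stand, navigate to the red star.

turn left 92°, forward 8.1 m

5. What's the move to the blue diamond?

turn right 86°, forward 1.5 m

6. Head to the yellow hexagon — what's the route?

turn left 65°, forward 4.6 m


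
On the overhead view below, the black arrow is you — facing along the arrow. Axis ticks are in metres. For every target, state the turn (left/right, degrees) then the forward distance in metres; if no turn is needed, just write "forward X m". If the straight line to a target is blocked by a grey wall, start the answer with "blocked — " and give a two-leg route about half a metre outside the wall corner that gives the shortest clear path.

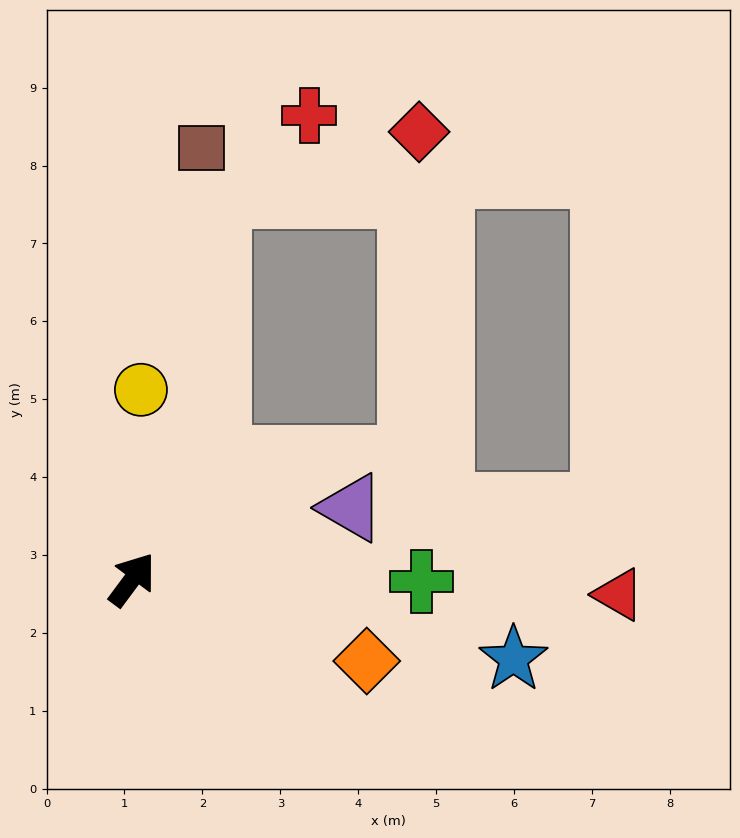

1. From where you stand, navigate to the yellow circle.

turn left 34°, forward 2.4 m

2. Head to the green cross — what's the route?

turn right 54°, forward 3.7 m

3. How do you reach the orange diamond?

turn right 73°, forward 3.2 m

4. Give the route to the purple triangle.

turn right 35°, forward 3.0 m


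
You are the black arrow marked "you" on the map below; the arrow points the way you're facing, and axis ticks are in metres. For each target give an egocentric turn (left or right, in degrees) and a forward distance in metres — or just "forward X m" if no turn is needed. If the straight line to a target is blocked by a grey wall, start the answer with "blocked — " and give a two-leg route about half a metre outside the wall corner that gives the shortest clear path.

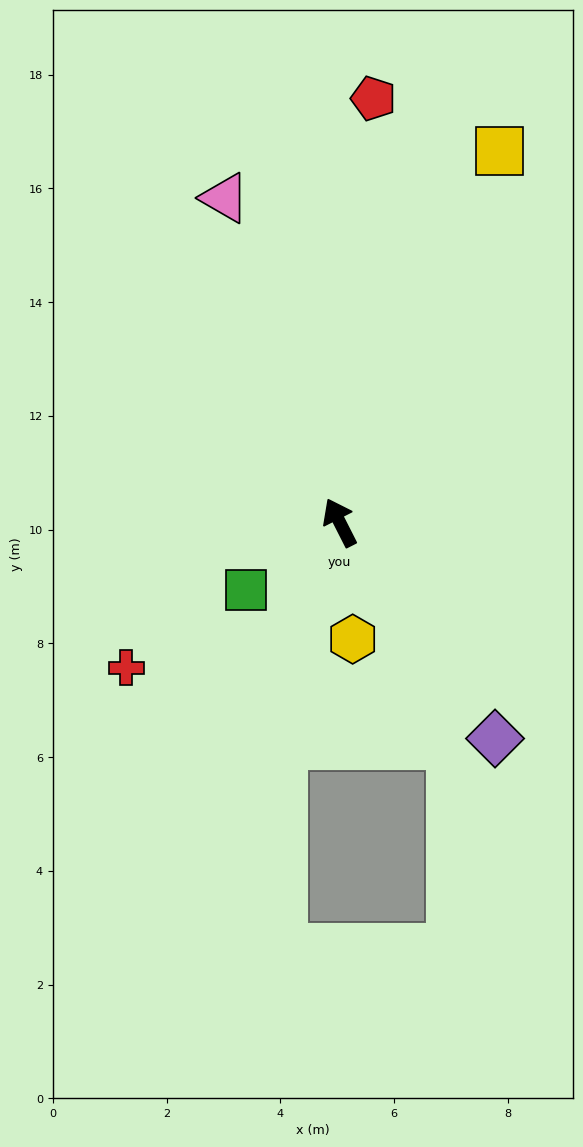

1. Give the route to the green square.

turn left 99°, forward 2.0 m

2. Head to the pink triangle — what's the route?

turn right 7°, forward 6.1 m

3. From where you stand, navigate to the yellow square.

turn right 50°, forward 7.1 m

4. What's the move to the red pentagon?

turn right 31°, forward 7.5 m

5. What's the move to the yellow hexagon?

turn left 159°, forward 2.1 m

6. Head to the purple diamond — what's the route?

turn right 171°, forward 4.7 m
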